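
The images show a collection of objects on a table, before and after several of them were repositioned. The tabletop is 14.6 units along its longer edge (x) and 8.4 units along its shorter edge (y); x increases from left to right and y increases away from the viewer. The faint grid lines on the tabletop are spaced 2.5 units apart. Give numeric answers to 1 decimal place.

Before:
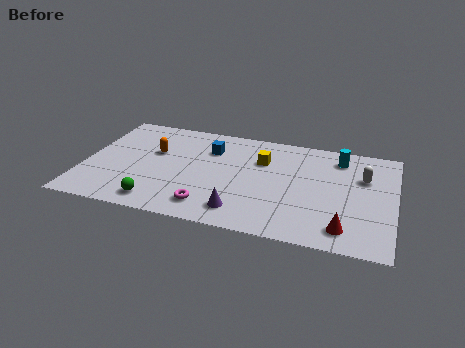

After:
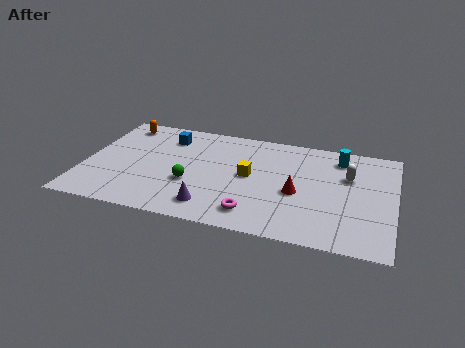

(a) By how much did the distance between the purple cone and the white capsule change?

+0.5

They were about 6.9 units apart before and 7.4 after — 0.5 units further apart.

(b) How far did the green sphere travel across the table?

2.4

The green sphere moved from about (3.7, 1.2) to (5.1, 3.1), a distance of √(1.4² + 1.9²) ≈ 2.4.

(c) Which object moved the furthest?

the red cone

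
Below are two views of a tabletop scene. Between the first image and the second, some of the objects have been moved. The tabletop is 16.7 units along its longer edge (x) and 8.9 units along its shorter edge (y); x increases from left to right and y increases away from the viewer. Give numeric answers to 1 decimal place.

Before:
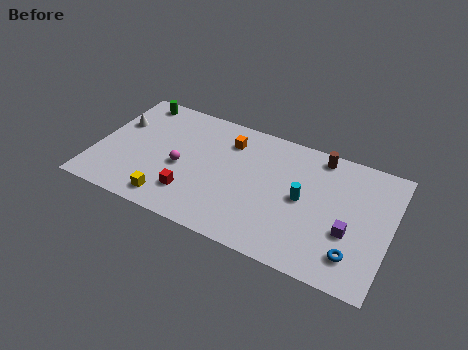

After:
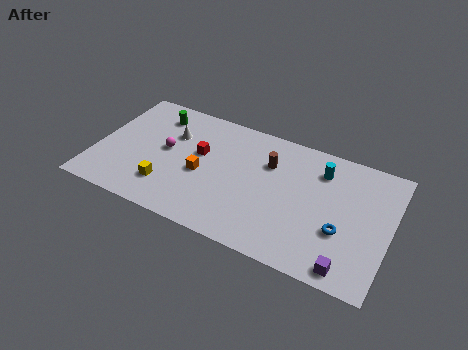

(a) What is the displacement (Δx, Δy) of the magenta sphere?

(-1.0, 0.9)

The magenta sphere started near (4.9, 3.9) and ended near (3.9, 4.8).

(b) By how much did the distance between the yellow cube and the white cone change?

-1.9

The distance was about 5.8 in the first image and 3.9 in the second, so they moved 1.9 units closer together.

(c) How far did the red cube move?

3.1

The red cube was near (5.7, 2.2) before and (5.8, 5.3) after, so it travelled √(0.1² + 3.1²) ≈ 3.1 units.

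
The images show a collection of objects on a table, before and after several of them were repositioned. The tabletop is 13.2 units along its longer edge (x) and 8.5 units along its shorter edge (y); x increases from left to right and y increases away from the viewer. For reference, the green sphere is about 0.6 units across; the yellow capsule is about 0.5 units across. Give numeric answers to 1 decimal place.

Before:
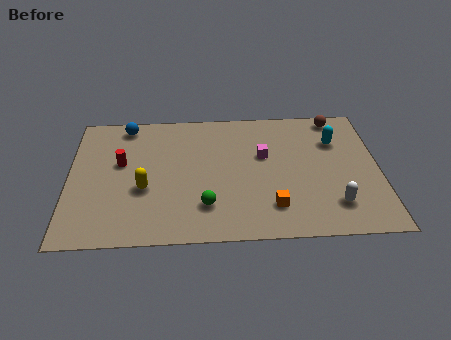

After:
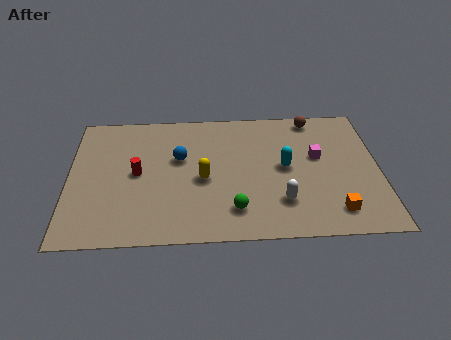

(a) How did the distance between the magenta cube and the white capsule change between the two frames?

-1.2

The distance was about 4.4 in the first image and 3.2 in the second, so they moved 1.2 units closer together.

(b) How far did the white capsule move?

2.2

From (11.2, 1.9) to (9.0, 2.2), the white capsule covered √(2.2² + 0.3²) ≈ 2.2 units.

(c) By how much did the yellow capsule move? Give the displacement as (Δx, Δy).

(2.5, 0.5)

The yellow capsule was at about (3.2, 3.3) and moved to about (5.7, 3.8).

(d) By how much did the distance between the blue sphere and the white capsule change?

-5.2

They were about 10.4 units apart before and 5.2 after — 5.2 units closer together.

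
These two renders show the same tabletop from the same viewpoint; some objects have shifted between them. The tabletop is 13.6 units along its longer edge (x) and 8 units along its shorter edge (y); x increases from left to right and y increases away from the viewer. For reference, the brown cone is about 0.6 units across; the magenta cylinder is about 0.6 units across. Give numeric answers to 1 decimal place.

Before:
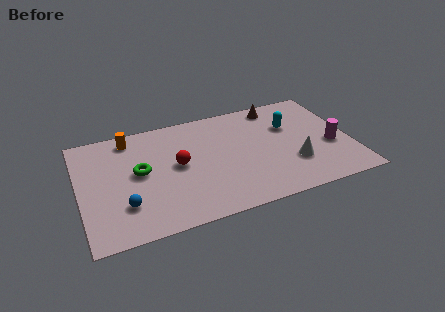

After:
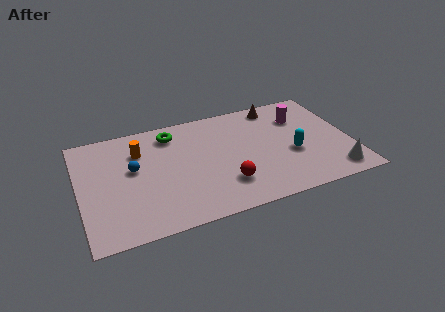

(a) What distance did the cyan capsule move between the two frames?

2.1

The cyan capsule moved from about (10.7, 5.3) to (10.6, 3.2), a distance of √(0.1² + 2.1²) ≈ 2.1.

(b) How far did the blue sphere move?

2.5

The blue sphere was near (2.1, 2.2) before and (2.7, 4.6) after, so it travelled √(0.6² + 2.4²) ≈ 2.5 units.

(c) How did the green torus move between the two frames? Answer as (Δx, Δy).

(1.8, 2.3)

From the two frames, the green torus sits at roughly (3.0, 4.3) before and (4.8, 6.6) after.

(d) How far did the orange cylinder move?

1.2

The orange cylinder moved from about (2.7, 6.9) to (3.1, 5.8), a distance of √(0.4² + 1.1²) ≈ 1.2.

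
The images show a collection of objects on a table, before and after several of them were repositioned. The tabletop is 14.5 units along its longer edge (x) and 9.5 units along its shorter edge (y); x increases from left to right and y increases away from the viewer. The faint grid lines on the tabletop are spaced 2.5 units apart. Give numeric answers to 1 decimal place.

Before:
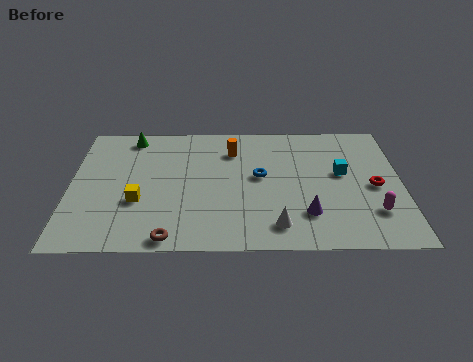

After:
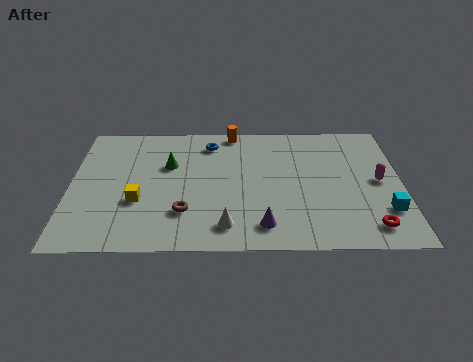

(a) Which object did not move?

the yellow cube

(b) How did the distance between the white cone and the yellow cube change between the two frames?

-2.1

The distance was about 6.3 in the first image and 4.2 in the second, so they moved 2.1 units closer together.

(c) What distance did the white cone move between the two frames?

2.2

From (9.0, 1.6) to (6.8, 1.6), the white cone covered √(2.2² + 0.0²) ≈ 2.2 units.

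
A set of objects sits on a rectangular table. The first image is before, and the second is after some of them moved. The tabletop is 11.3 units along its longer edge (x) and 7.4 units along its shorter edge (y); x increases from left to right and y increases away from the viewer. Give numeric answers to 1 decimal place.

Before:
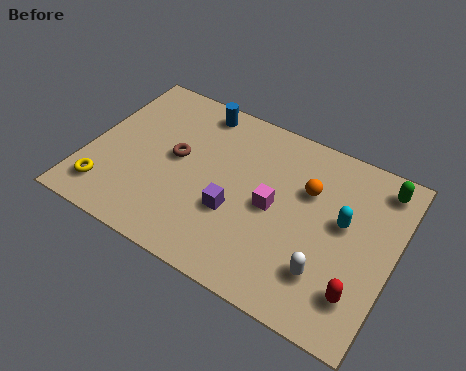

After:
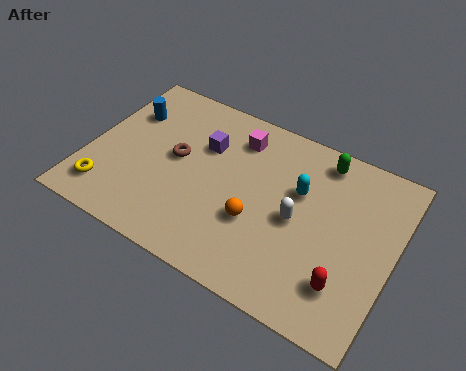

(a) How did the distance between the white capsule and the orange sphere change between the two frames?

-1.6

They were about 3.2 units apart before and 1.6 after — 1.6 units closer together.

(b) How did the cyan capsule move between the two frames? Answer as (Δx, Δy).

(-1.7, 0.5)

The cyan capsule started near (9.4, 4.2) and ended near (7.7, 4.7).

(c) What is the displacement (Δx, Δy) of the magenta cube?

(-1.7, 2.3)

From the two frames, the magenta cube sits at roughly (6.9, 3.6) before and (5.2, 5.9) after.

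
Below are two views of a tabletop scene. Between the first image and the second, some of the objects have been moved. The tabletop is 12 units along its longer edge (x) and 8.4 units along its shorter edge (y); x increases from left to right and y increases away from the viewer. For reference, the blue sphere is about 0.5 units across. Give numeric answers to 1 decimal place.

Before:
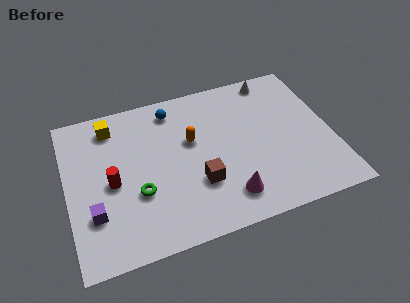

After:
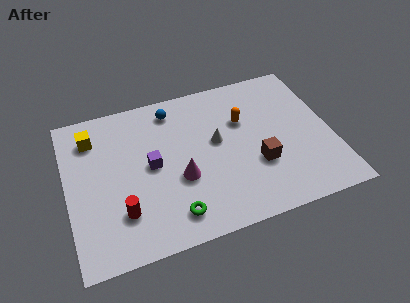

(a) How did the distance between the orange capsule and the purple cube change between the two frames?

-0.8

The distance was about 5.3 in the first image and 4.5 in the second, so they moved 0.8 units closer together.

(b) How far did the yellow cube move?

1.0

The yellow cube was near (2.2, 7.0) before and (1.3, 6.6) after, so it travelled √(0.9² + 0.4²) ≈ 1.0 units.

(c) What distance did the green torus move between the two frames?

2.1

The green torus was near (3.1, 3.0) before and (4.5, 1.4) after, so it travelled √(1.4² + 1.6²) ≈ 2.1 units.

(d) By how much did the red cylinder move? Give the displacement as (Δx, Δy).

(0.3, -1.7)

The red cylinder was at about (2.0, 3.9) and moved to about (2.3, 2.2).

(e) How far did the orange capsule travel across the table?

2.4

From (5.7, 5.1) to (8.1, 5.5), the orange capsule covered √(2.4² + 0.4²) ≈ 2.4 units.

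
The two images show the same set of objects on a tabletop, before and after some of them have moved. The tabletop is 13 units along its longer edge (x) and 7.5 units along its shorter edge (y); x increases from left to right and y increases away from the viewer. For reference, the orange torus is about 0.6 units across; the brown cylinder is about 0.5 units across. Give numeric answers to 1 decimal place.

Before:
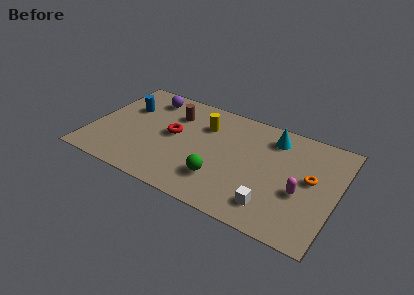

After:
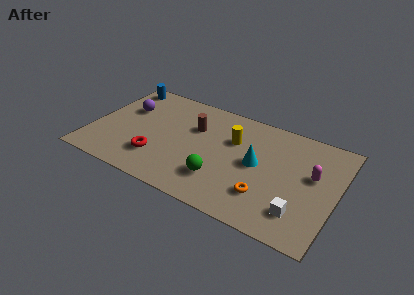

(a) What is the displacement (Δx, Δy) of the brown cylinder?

(1.2, -0.5)

The brown cylinder started near (4.1, 5.5) and ended near (5.3, 5.0).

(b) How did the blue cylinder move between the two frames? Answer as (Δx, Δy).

(-0.6, 1.6)

The blue cylinder started near (1.6, 5.0) and ended near (1.0, 6.6).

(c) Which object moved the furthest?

the orange torus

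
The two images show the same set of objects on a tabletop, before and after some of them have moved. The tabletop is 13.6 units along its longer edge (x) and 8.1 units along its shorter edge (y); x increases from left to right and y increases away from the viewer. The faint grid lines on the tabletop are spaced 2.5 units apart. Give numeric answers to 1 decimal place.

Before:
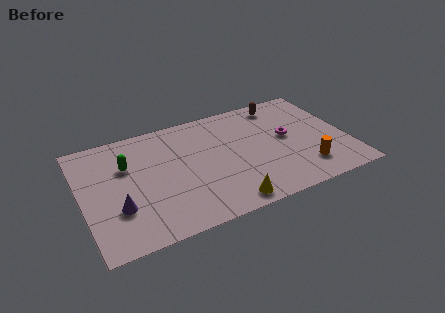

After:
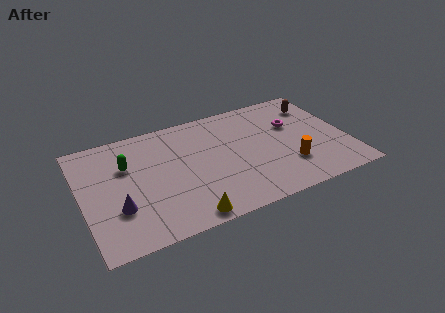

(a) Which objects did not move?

the green capsule and the purple cone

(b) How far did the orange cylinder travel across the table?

0.9

The orange cylinder moved from about (11.2, 1.8) to (10.4, 2.3), a distance of √(0.8² + 0.5²) ≈ 0.9.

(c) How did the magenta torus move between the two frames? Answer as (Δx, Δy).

(0.4, 0.8)

The magenta torus was at about (10.6, 4.4) and moved to about (11.0, 5.2).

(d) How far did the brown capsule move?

1.9

The brown capsule was near (10.6, 7.0) before and (12.4, 6.3) after, so it travelled √(1.8² + 0.7²) ≈ 1.9 units.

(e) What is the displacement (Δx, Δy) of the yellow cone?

(-2.1, -0.1)

The yellow cone was at about (7.0, 0.9) and moved to about (4.9, 0.8).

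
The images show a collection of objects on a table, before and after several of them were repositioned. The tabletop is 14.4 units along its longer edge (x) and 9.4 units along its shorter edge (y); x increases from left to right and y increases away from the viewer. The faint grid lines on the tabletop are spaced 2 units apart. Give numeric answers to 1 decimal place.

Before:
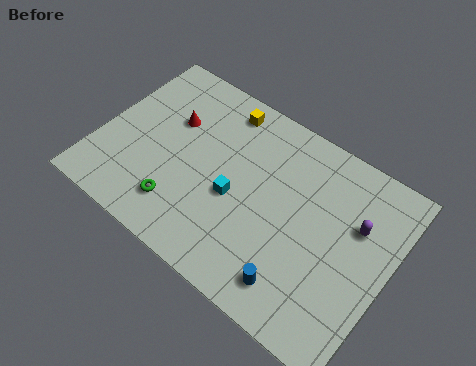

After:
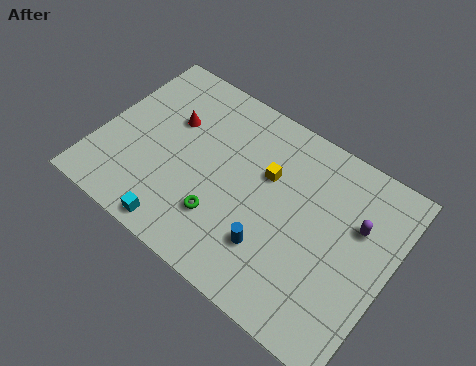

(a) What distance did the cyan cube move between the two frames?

3.8

From (6.9, 4.0) to (4.7, 0.9), the cyan cube covered √(2.2² + 3.1²) ≈ 3.8 units.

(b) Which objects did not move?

the red cone and the purple capsule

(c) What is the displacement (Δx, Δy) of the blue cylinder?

(-1.5, 1.0)

From the two frames, the blue cylinder sits at roughly (10.5, 1.6) before and (9.0, 2.6) after.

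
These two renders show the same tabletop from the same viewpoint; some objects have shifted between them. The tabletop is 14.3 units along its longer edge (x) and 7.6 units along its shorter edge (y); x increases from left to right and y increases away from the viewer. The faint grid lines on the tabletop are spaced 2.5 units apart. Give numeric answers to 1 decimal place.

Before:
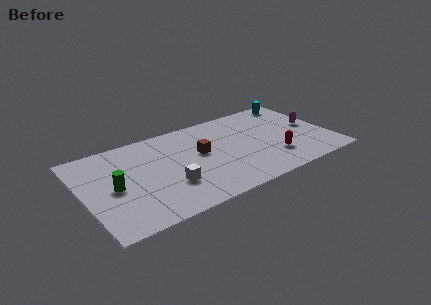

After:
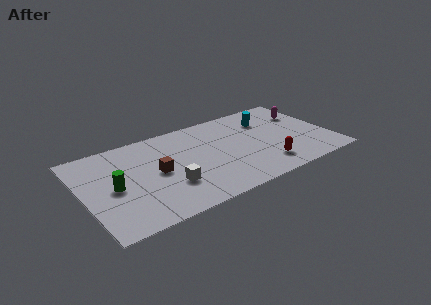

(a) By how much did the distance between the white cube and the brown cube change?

-1.3

Before: roughly 2.8 units apart; after: 1.5. That's 1.3 units closer together.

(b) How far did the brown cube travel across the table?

2.6

The brown cube was near (6.8, 4.3) before and (4.2, 3.8) after, so it travelled √(2.6² + 0.5²) ≈ 2.6 units.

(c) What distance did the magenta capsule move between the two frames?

1.3

The magenta capsule was near (13.4, 4.0) before and (13.2, 5.3) after, so it travelled √(0.2² + 1.3²) ≈ 1.3 units.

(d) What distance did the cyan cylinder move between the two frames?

2.3

From (13.0, 6.7) to (11.0, 5.6), the cyan cylinder covered √(2.0² + 1.1²) ≈ 2.3 units.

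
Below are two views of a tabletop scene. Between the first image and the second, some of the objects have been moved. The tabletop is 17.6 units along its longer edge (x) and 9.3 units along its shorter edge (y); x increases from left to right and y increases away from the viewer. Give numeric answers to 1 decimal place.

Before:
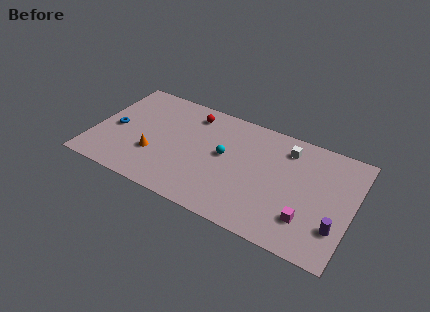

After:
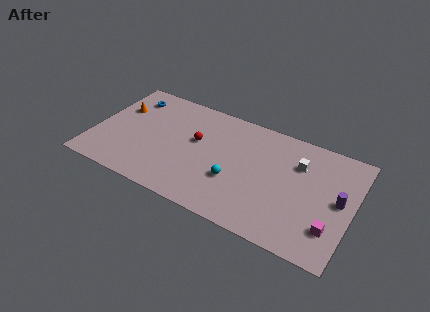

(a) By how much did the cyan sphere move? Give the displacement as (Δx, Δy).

(0.9, -1.8)

The cyan sphere started near (8.9, 5.1) and ended near (9.8, 3.3).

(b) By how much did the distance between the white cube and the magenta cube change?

-0.5

They were about 5.4 units apart before and 4.9 after — 0.5 units closer together.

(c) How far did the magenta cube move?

1.6

The magenta cube moved from about (14.8, 2.4) to (16.4, 2.4), a distance of √(1.6² + 0.0²) ≈ 1.6.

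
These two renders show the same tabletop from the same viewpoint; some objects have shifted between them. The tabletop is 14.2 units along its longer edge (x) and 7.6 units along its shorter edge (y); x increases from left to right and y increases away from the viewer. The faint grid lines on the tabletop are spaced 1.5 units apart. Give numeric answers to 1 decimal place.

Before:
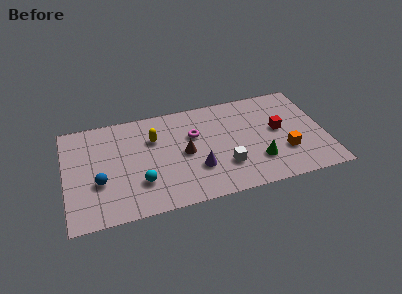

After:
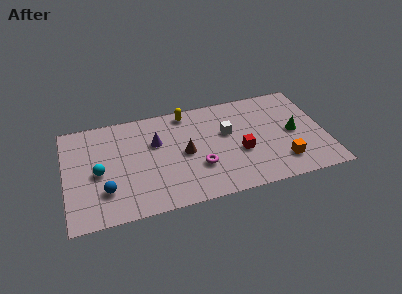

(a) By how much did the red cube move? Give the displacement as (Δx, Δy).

(-2.2, -1.1)

The red cube started near (11.7, 4.1) and ended near (9.5, 3.0).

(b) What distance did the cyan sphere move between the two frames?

2.6

The cyan sphere moved from about (4.0, 2.2) to (1.8, 3.5), a distance of √(2.2² + 1.3²) ≈ 2.6.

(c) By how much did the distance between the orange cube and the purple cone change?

+2.6

They were about 4.8 units apart before and 7.4 after — 2.6 units further apart.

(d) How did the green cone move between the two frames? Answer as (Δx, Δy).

(2.1, 1.6)

From the two frames, the green cone sits at roughly (10.4, 2.1) before and (12.5, 3.7) after.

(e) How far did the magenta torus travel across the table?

2.4

From (7.1, 4.9) to (7.2, 2.5), the magenta torus covered √(0.1² + 2.4²) ≈ 2.4 units.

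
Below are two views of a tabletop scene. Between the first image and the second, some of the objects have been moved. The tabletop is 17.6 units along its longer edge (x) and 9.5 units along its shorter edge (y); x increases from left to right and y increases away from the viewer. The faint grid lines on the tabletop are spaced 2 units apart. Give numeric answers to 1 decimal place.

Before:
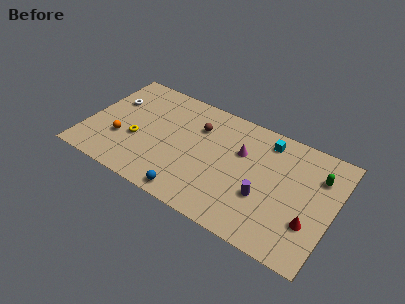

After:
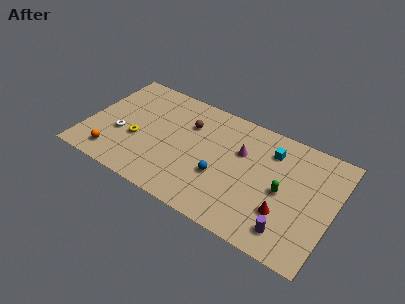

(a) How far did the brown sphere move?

0.7

The brown sphere was near (7.7, 6.8) before and (7.0, 6.7) after, so it travelled √(0.7² + 0.1²) ≈ 0.7 units.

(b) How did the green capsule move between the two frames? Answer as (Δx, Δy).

(-2.2, -2.4)

The green capsule was at about (16.3, 6.9) and moved to about (14.1, 4.5).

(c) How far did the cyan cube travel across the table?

0.8

The cyan cube was near (12.5, 8.0) before and (12.9, 7.3) after, so it travelled √(0.4² + 0.7²) ≈ 0.8 units.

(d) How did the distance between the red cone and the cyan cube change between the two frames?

-1.6

The distance was about 6.2 in the first image and 4.6 in the second, so they moved 1.6 units closer together.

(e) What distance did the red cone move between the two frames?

1.8

The red cone was near (16.2, 3.0) before and (14.4, 2.9) after, so it travelled √(1.8² + 0.1²) ≈ 1.8 units.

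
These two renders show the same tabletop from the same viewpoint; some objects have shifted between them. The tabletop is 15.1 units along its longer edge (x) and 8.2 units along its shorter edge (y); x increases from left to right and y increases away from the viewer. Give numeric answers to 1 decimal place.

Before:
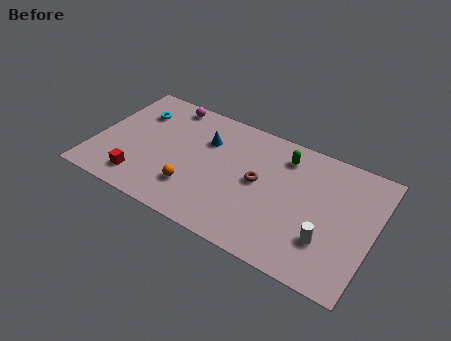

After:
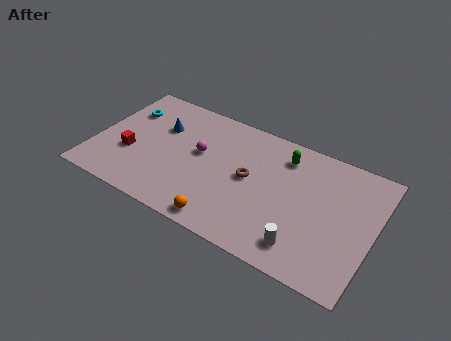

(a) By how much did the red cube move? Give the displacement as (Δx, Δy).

(-0.8, 1.5)

The red cube started near (2.8, 1.5) and ended near (2.0, 3.0).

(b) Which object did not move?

the green capsule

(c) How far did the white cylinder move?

1.4

The white cylinder was near (12.8, 2.4) before and (11.7, 1.5) after, so it travelled √(1.1² + 0.9²) ≈ 1.4 units.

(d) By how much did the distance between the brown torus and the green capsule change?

+0.3

They were about 2.5 units apart before and 2.8 after — 0.3 units further apart.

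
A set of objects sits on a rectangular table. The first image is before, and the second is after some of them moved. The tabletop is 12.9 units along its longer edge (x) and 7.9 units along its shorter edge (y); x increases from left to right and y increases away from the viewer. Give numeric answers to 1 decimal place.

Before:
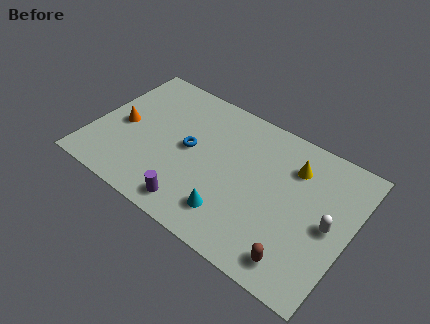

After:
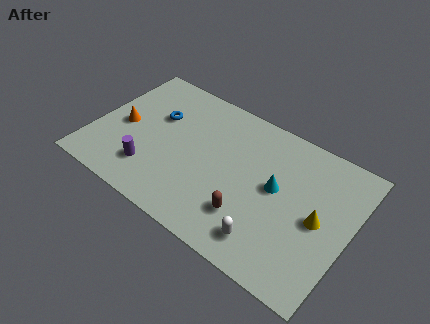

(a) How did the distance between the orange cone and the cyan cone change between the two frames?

+1.5

They were about 6.3 units apart before and 7.8 after — 1.5 units further apart.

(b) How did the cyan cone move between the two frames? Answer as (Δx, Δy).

(1.8, 2.6)

From the two frames, the cyan cone sits at roughly (7.4, 1.7) before and (9.2, 4.3) after.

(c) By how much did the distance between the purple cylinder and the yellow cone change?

+2.0

They were about 6.4 units apart before and 8.4 after — 2.0 units further apart.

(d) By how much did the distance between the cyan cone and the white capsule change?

-2.1

They were about 5.0 units apart before and 2.9 after — 2.1 units closer together.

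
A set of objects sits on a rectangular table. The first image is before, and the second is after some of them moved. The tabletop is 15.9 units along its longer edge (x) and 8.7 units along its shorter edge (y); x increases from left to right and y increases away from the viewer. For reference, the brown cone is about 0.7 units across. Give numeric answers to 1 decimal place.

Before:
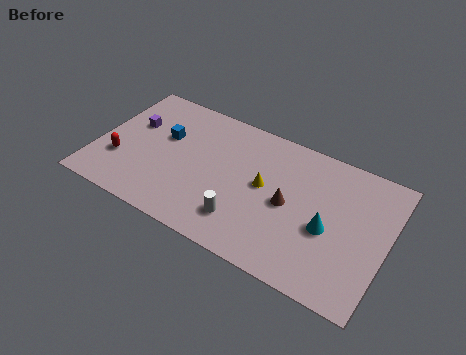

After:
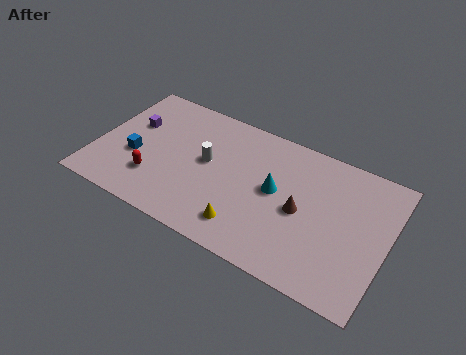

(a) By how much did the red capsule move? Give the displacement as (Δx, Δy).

(2.0, -0.4)

The red capsule started near (1.4, 2.8) and ended near (3.4, 2.4).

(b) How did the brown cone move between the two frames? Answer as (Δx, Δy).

(0.7, -0.1)

The brown cone started near (10.6, 4.2) and ended near (11.3, 4.1).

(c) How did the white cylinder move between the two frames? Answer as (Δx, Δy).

(-2.4, 2.8)

From the two frames, the white cylinder sits at roughly (8.4, 2.0) before and (6.0, 4.8) after.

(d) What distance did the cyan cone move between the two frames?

3.2

From (12.8, 3.7) to (9.8, 4.7), the cyan cone covered √(3.0² + 1.0²) ≈ 3.2 units.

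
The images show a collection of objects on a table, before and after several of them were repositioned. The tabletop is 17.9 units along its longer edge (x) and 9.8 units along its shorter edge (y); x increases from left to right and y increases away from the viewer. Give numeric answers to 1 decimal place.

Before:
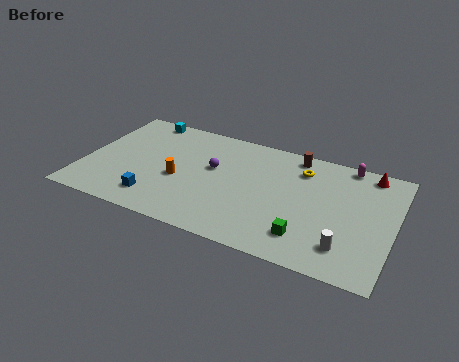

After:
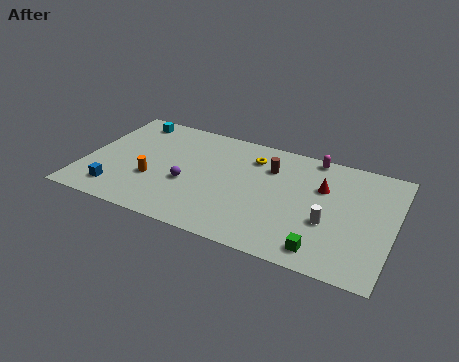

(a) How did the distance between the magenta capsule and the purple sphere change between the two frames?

+0.3

They were about 8.2 units apart before and 8.5 after — 0.3 units further apart.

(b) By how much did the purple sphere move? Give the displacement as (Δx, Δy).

(-1.3, -1.9)

From the two frames, the purple sphere sits at roughly (7.4, 5.8) before and (6.1, 3.9) after.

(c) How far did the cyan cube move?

0.8

The cyan cube was near (2.8, 8.9) before and (2.1, 8.5) after, so it travelled √(0.7² + 0.4²) ≈ 0.8 units.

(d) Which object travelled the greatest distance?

the red cone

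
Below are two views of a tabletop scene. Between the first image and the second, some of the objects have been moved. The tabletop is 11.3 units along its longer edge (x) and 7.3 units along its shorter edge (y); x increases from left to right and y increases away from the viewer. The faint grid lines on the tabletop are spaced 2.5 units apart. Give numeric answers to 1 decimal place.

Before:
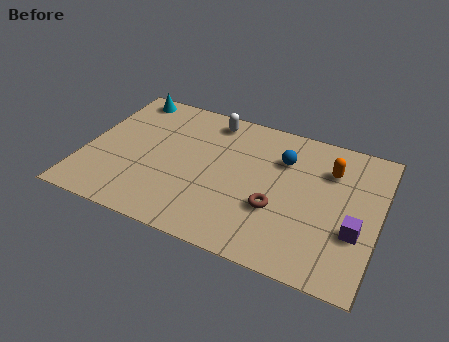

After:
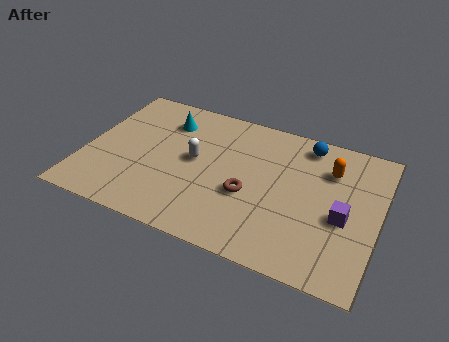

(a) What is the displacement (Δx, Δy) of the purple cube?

(-0.5, 0.5)

The purple cube was at about (10.5, 2.6) and moved to about (10.0, 3.1).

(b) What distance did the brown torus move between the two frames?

1.1

From (7.5, 2.6) to (6.4, 2.9), the brown torus covered √(1.1² + 0.3²) ≈ 1.1 units.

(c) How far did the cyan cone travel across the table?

1.9

From (1.2, 6.5) to (2.9, 5.6), the cyan cone covered √(1.7² + 0.9²) ≈ 1.9 units.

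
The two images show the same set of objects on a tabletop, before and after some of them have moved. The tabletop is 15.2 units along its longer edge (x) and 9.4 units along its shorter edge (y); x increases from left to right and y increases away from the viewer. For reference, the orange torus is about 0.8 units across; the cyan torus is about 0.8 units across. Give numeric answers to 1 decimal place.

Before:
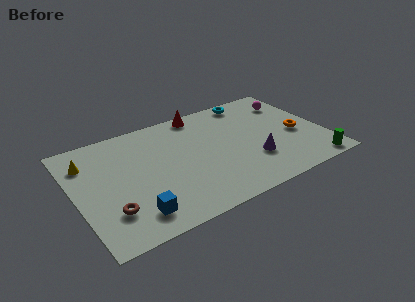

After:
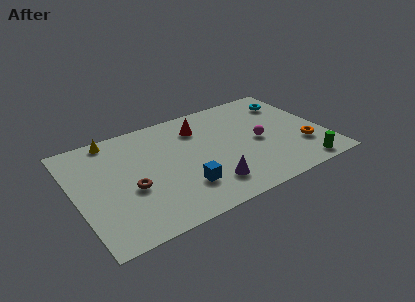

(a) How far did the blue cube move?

3.2

From (3.1, 1.7) to (6.2, 2.5), the blue cube covered √(3.1² + 0.8²) ≈ 3.2 units.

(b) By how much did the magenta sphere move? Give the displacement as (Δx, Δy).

(-2.6, -2.8)

From the two frames, the magenta sphere sits at roughly (13.8, 7.2) before and (11.2, 4.4) after.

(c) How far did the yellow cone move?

2.2

The yellow cone moved from about (1.0, 7.1) to (2.7, 8.5), a distance of √(1.7² + 1.4²) ≈ 2.2.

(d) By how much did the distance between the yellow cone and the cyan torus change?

+0.6

The distance was about 10.5 in the first image and 11.1 in the second, so they moved 0.6 units further apart.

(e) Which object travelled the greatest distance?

the magenta sphere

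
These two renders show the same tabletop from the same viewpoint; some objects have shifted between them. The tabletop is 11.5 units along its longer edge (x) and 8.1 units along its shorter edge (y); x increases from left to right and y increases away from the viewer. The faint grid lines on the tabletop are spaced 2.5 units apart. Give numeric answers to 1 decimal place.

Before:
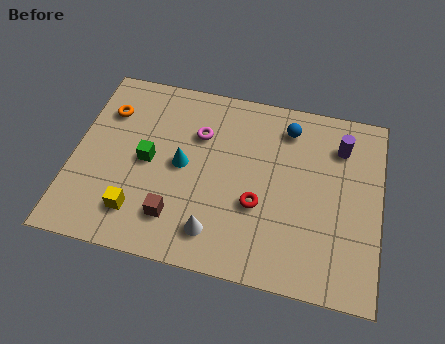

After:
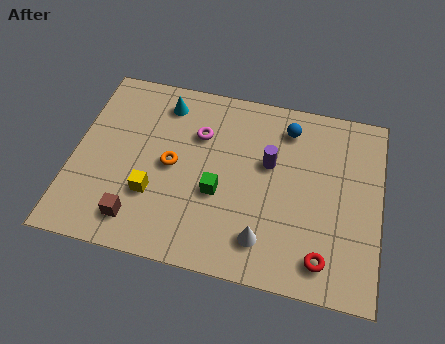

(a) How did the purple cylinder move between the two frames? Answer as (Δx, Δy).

(-2.6, -1.3)

From the two frames, the purple cylinder sits at roughly (9.9, 6.2) before and (7.3, 4.9) after.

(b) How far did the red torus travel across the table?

3.0

The red torus was near (7.0, 3.0) before and (9.5, 1.3) after, so it travelled √(2.5² + 1.7²) ≈ 3.0 units.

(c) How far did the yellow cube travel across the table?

1.0

From (2.6, 1.7) to (3.1, 2.6), the yellow cube covered √(0.5² + 0.9²) ≈ 1.0 units.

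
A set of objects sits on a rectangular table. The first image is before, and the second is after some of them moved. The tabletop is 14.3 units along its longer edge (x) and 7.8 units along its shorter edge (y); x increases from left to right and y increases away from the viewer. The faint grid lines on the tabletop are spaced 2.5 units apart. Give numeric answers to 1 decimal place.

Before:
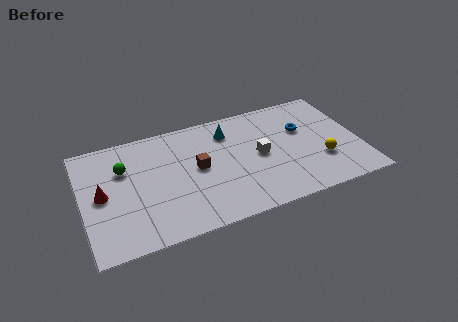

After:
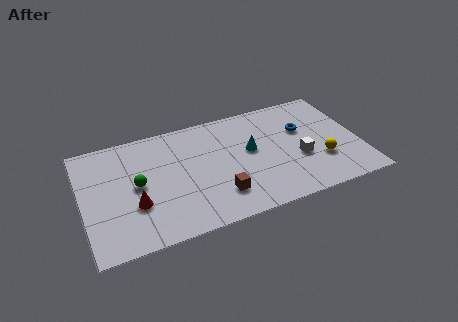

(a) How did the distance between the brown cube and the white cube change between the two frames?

+1.2

The distance was about 3.2 in the first image and 4.4 in the second, so they moved 1.2 units further apart.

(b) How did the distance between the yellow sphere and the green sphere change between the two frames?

-0.9

They were about 10.4 units apart before and 9.5 after — 0.9 units closer together.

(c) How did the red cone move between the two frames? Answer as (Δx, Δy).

(1.6, -1.2)

From the two frames, the red cone sits at roughly (1.0, 3.9) before and (2.6, 2.7) after.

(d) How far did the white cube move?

2.2

The white cube moved from about (9.1, 3.9) to (11.1, 3.0), a distance of √(2.0² + 0.9²) ≈ 2.2.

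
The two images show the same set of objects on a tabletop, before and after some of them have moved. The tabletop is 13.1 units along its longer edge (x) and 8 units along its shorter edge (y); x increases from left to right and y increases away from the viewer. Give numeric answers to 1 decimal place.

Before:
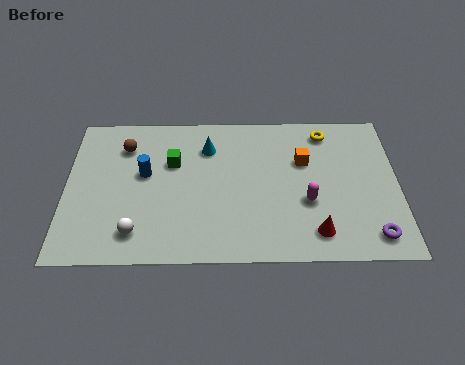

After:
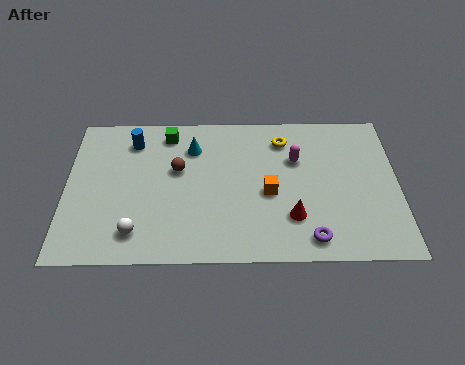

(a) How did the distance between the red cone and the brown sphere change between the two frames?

-3.7

They were about 8.9 units apart before and 5.2 after — 3.7 units closer together.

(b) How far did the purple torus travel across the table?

2.4

From (12.0, 1.2) to (9.6, 1.1), the purple torus covered √(2.4² + 0.1²) ≈ 2.4 units.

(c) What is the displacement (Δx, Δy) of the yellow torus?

(-1.7, -0.4)

The yellow torus was at about (10.3, 6.8) and moved to about (8.6, 6.4).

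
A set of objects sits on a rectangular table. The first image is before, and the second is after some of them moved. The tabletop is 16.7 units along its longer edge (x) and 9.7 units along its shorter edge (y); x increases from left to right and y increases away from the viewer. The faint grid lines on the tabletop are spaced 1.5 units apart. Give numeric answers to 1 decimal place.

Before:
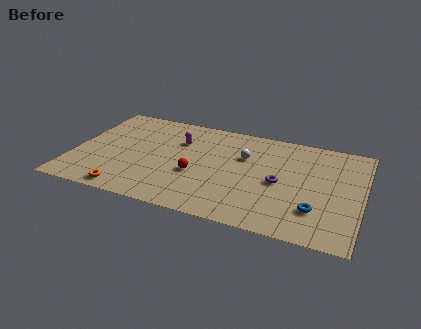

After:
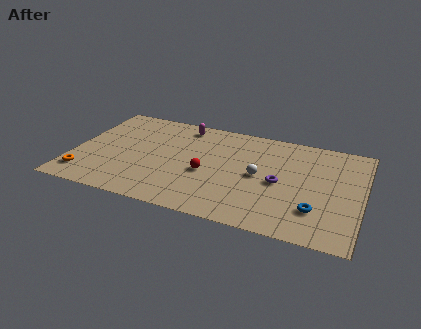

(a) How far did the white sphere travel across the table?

1.9

From (9.8, 6.4) to (10.8, 4.8), the white sphere covered √(1.0² + 1.6²) ≈ 1.9 units.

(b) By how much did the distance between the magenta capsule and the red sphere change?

+1.4

Before: roughly 3.3 units apart; after: 4.7. That's 1.4 units further apart.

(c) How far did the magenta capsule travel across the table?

1.6

The magenta capsule was near (5.9, 6.8) before and (6.0, 8.4) after, so it travelled √(0.1² + 1.6²) ≈ 1.6 units.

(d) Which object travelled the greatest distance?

the orange torus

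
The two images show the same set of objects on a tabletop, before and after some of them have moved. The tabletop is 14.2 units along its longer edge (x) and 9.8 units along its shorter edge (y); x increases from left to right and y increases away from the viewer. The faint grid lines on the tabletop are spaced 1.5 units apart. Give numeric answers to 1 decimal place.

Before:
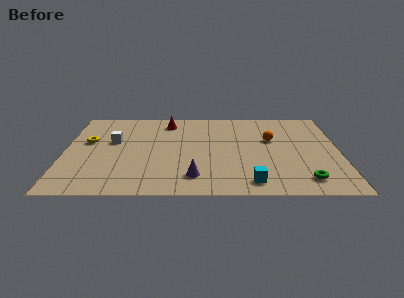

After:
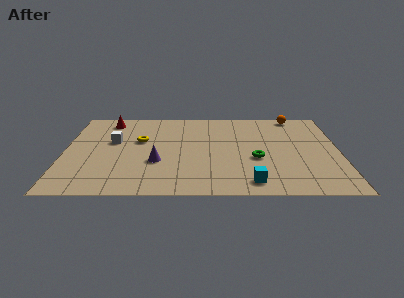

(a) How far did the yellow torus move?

2.7

From (1.2, 5.9) to (3.9, 6.0), the yellow torus covered √(2.7² + 0.1²) ≈ 2.7 units.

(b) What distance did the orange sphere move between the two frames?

3.2

From (10.7, 6.1) to (12.0, 9.0), the orange sphere covered √(1.3² + 2.9²) ≈ 3.2 units.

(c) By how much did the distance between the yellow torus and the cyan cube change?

-2.2

They were about 9.6 units apart before and 7.4 after — 2.2 units closer together.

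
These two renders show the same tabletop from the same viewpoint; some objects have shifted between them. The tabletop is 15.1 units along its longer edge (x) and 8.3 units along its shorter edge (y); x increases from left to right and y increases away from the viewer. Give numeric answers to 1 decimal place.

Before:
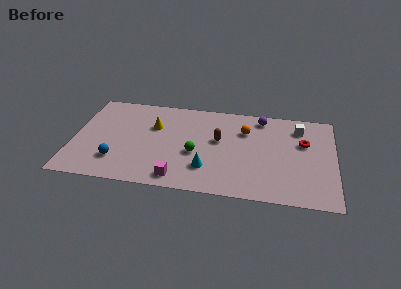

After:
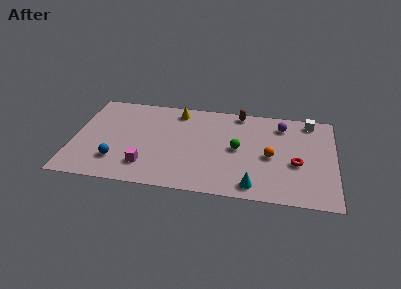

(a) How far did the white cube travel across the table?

0.9

From (13.0, 6.6) to (13.6, 7.3), the white cube covered √(0.6² + 0.7²) ≈ 0.9 units.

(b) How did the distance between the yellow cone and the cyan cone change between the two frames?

+3.0

Before: roughly 4.6 units apart; after: 7.6. That's 3.0 units further apart.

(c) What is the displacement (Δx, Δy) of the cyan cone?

(2.7, -1.1)

The cyan cone was at about (7.8, 2.2) and moved to about (10.5, 1.1).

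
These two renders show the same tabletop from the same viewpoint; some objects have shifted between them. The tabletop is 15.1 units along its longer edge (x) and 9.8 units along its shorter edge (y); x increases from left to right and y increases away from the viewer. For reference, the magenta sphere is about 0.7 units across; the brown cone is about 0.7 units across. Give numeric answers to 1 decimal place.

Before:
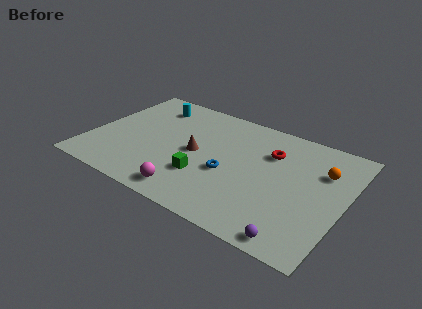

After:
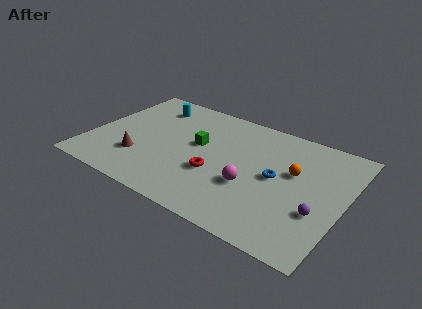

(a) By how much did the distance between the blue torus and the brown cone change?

+6.0

The distance was about 2.2 in the first image and 8.2 in the second, so they moved 6.0 units further apart.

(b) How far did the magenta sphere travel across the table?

3.9

The magenta sphere moved from about (6.6, 1.3) to (9.8, 3.6), a distance of √(3.2² + 2.3²) ≈ 3.9.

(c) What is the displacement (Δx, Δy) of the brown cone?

(-3.1, -2.0)

The brown cone started near (6.3, 4.8) and ended near (3.2, 2.8).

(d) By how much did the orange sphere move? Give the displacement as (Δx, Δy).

(-1.6, -0.9)

The orange sphere started near (13.6, 6.8) and ended near (12.0, 5.9).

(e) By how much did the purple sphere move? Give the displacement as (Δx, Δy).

(0.9, 2.5)

From the two frames, the purple sphere sits at roughly (12.9, 0.9) before and (13.8, 3.4) after.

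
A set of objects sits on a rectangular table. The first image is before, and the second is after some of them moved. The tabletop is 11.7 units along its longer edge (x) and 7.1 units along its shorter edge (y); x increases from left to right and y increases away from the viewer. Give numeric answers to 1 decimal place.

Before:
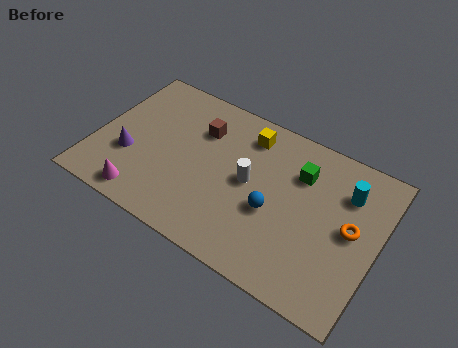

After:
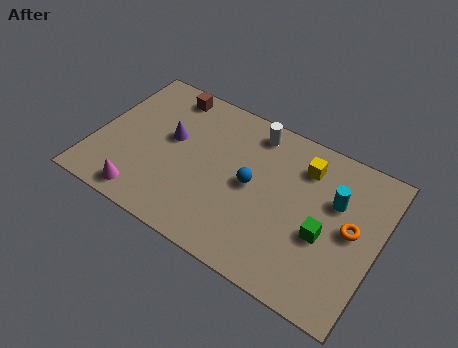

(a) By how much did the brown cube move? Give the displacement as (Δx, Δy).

(-1.6, 1.1)

From the two frames, the brown cube sits at roughly (4.1, 5.1) before and (2.5, 6.2) after.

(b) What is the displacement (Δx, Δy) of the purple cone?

(1.5, 1.6)

From the two frames, the purple cone sits at roughly (1.5, 2.5) before and (3.0, 4.1) after.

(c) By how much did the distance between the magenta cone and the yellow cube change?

+1.5

The distance was about 6.1 in the first image and 7.6 in the second, so they moved 1.5 units further apart.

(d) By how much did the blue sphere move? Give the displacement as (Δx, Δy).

(-1.0, 0.7)

The blue sphere started near (7.5, 2.9) and ended near (6.5, 3.6).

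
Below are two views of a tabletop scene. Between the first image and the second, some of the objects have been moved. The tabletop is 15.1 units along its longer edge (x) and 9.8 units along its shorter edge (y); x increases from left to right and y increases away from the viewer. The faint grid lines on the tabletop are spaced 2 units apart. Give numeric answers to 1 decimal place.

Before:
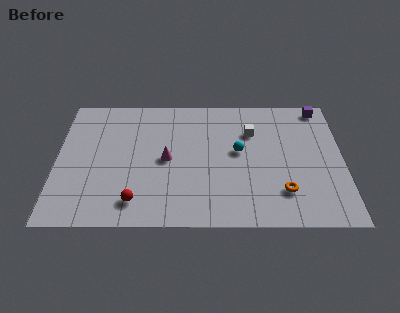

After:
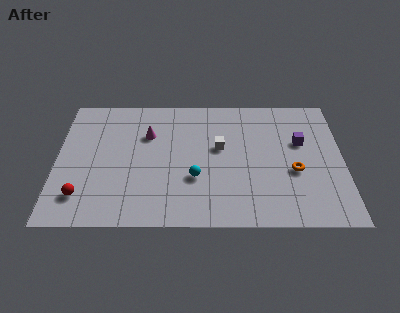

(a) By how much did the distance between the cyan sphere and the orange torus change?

+1.4

They were about 3.8 units apart before and 5.2 after — 1.4 units further apart.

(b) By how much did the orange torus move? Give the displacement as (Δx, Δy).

(0.6, 1.5)

The orange torus started near (11.9, 2.4) and ended near (12.5, 3.9).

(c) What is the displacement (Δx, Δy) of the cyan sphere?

(-2.3, -2.0)

From the two frames, the cyan sphere sits at roughly (9.6, 5.4) before and (7.3, 3.4) after.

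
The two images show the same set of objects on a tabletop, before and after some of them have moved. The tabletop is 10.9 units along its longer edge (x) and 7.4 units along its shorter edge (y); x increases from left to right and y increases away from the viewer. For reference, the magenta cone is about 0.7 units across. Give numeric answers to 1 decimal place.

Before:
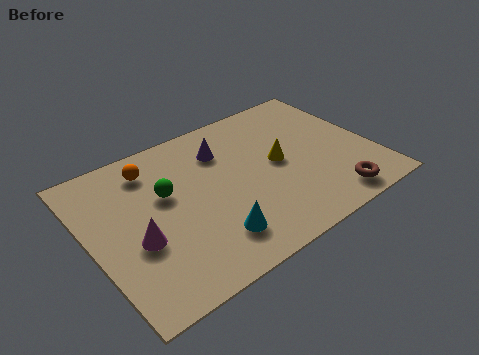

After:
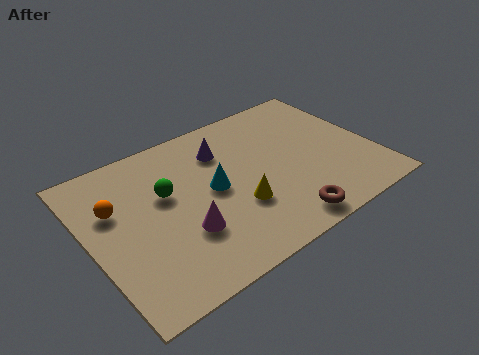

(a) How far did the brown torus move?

2.0

The brown torus was near (8.8, 1.0) before and (6.8, 0.9) after, so it travelled √(2.0² + 0.1²) ≈ 2.0 units.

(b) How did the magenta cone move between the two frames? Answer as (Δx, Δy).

(1.7, -0.5)

From the two frames, the magenta cone sits at roughly (1.6, 2.9) before and (3.3, 2.4) after.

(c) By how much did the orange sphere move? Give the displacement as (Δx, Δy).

(-1.6, -1.2)

The orange sphere started near (2.7, 6.0) and ended near (1.1, 4.8).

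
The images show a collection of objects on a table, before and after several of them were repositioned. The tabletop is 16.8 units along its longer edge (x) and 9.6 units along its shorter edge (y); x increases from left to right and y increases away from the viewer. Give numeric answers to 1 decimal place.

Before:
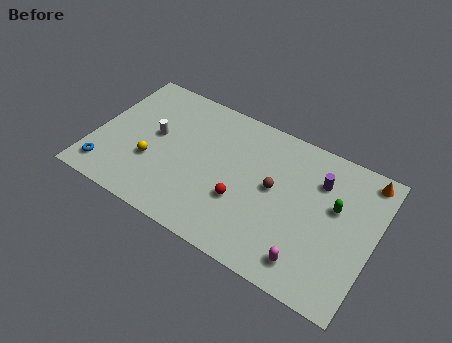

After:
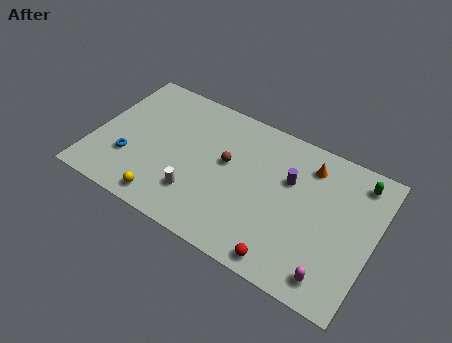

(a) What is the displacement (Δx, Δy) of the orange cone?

(-3.3, -0.8)

The orange cone was at about (15.9, 8.5) and moved to about (12.6, 7.7).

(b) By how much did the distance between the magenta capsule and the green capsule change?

+2.4

The distance was about 4.3 in the first image and 6.7 in the second, so they moved 2.4 units further apart.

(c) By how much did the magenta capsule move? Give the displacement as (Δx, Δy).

(1.4, -0.2)

The magenta capsule started near (13.4, 1.6) and ended near (14.8, 1.4).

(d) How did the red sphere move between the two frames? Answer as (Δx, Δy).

(3.0, -2.4)

From the two frames, the red sphere sits at roughly (9.1, 3.4) before and (12.1, 1.0) after.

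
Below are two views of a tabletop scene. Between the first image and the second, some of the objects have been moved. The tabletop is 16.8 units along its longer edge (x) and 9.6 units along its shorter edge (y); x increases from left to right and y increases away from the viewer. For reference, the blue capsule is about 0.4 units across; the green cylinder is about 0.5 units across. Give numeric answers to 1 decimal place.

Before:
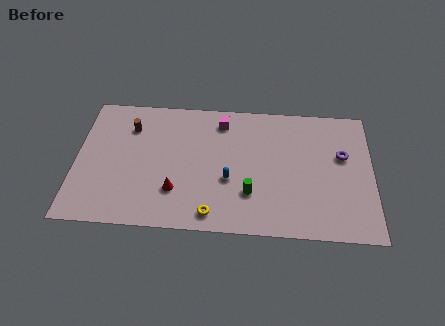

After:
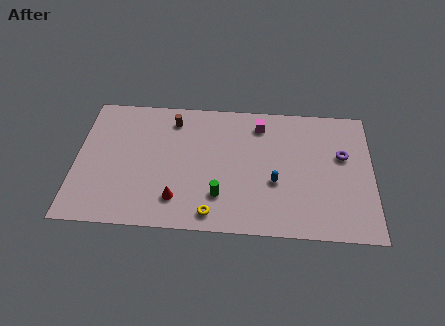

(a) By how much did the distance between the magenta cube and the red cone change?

+1.5

Before: roughly 5.9 units apart; after: 7.4. That's 1.5 units further apart.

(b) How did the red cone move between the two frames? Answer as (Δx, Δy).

(0.1, -0.6)

The red cone was at about (5.7, 2.7) and moved to about (5.8, 2.1).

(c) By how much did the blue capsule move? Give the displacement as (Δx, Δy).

(2.6, 0.0)

The blue capsule started near (8.7, 3.7) and ended near (11.3, 3.7).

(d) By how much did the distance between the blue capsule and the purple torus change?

-2.4

The distance was about 6.8 in the first image and 4.4 in the second, so they moved 2.4 units closer together.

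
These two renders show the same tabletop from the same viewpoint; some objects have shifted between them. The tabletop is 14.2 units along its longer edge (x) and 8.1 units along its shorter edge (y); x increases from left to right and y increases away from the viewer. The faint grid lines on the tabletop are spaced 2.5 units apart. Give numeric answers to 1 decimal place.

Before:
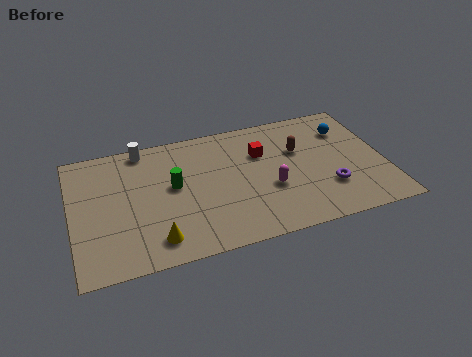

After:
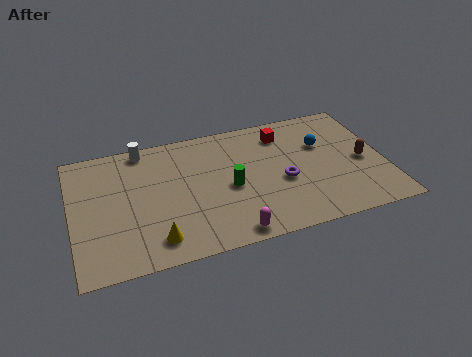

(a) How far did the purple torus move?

2.2

The purple torus moved from about (11.5, 2.4) to (9.5, 3.4), a distance of √(2.0² + 1.0²) ≈ 2.2.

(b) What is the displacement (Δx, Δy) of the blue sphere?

(-1.2, -0.7)

From the two frames, the blue sphere sits at roughly (12.7, 6.0) before and (11.5, 5.3) after.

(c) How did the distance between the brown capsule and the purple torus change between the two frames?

+0.7

They were about 3.0 units apart before and 3.7 after — 0.7 units further apart.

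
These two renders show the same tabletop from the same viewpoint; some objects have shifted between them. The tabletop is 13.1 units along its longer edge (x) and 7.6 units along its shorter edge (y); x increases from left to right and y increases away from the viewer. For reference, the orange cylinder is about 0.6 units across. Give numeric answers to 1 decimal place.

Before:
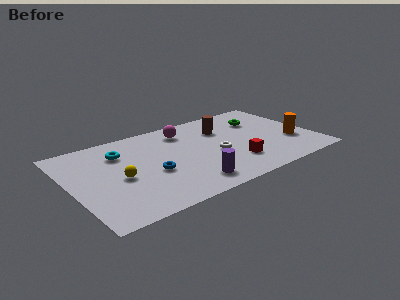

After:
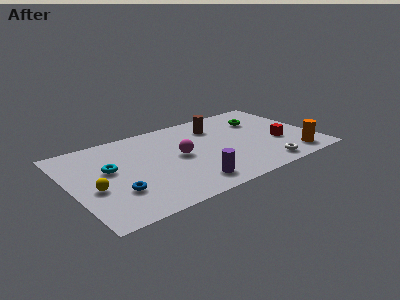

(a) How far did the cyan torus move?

1.4

The cyan torus moved from about (2.9, 5.6) to (2.1, 4.4), a distance of √(0.8² + 1.2²) ≈ 1.4.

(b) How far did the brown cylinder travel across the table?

0.5

The brown cylinder moved from about (8.5, 5.4) to (8.2, 5.8), a distance of √(0.3² + 0.4²) ≈ 0.5.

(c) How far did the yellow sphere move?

1.4

The yellow sphere moved from about (2.5, 3.4) to (1.1, 3.1), a distance of √(1.4² + 0.3²) ≈ 1.4.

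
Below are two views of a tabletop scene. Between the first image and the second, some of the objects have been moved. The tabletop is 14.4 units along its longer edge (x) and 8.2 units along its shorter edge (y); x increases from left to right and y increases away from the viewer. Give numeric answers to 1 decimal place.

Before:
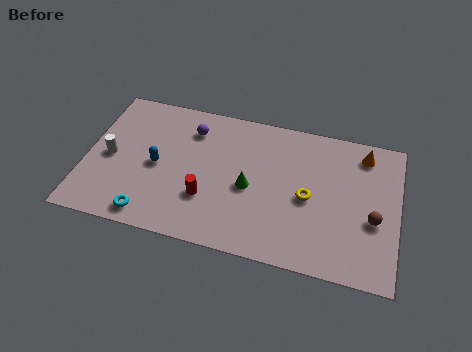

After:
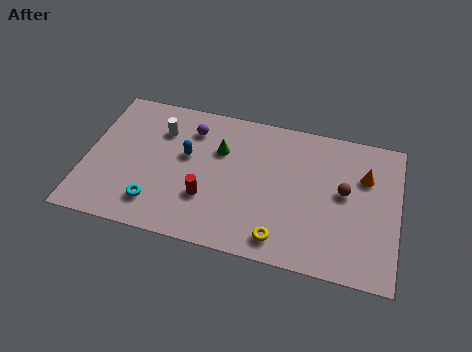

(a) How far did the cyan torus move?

0.7

From (3.2, 1.0) to (3.4, 1.7), the cyan torus covered √(0.2² + 0.7²) ≈ 0.7 units.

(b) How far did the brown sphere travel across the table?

1.8

From (13.3, 3.3) to (11.9, 4.5), the brown sphere covered √(1.4² + 1.2²) ≈ 1.8 units.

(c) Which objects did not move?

the red cylinder and the purple sphere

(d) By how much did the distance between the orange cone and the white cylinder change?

-2.5

Before: roughly 12.0 units apart; after: 9.5. That's 2.5 units closer together.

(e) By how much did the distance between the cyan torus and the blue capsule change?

+0.4

They were about 2.9 units apart before and 3.3 after — 0.4 units further apart.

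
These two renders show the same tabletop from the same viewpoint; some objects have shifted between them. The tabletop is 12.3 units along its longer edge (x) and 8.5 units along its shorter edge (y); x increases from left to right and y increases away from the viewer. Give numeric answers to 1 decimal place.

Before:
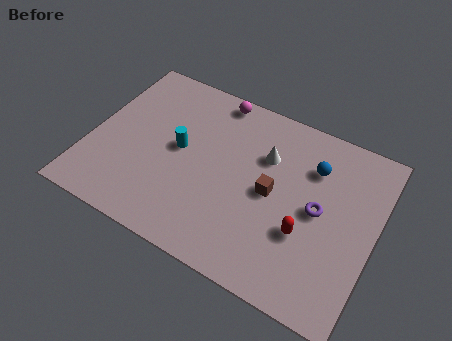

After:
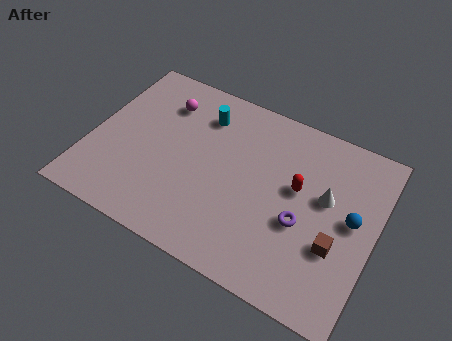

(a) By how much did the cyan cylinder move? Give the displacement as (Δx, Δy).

(0.7, 2.1)

The cyan cylinder was at about (3.8, 4.5) and moved to about (4.5, 6.6).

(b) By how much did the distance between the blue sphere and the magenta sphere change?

+4.0

Before: roughly 4.7 units apart; after: 8.7. That's 4.0 units further apart.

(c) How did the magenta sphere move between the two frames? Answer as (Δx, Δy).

(-2.1, -1.2)

The magenta sphere started near (4.9, 7.7) and ended near (2.8, 6.5).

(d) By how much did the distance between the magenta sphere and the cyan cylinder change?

-1.7

They were about 3.4 units apart before and 1.7 after — 1.7 units closer together.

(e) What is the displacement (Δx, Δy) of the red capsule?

(-0.6, 1.9)

The red capsule started near (9.5, 3.0) and ended near (8.9, 4.9).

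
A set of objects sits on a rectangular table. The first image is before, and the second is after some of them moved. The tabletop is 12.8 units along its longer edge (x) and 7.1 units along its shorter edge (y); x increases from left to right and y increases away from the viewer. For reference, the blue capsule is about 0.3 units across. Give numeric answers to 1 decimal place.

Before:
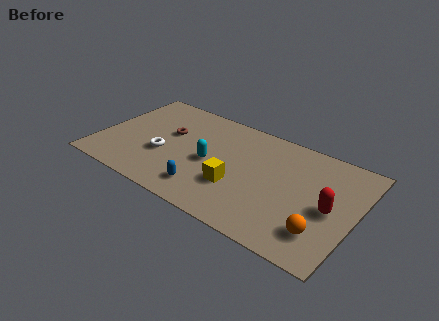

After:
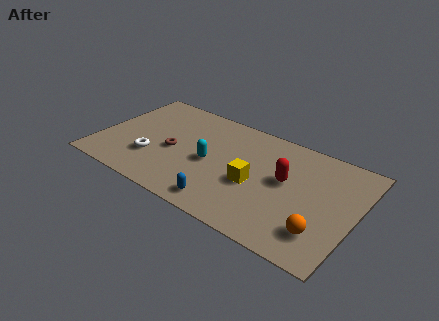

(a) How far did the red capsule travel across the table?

2.4

From (11.6, 3.3) to (9.3, 4.0), the red capsule covered √(2.3² + 0.7²) ≈ 2.4 units.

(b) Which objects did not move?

the cyan capsule and the orange sphere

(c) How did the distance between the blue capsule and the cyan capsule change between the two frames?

+0.6

The distance was about 1.9 in the first image and 2.5 in the second, so they moved 0.6 units further apart.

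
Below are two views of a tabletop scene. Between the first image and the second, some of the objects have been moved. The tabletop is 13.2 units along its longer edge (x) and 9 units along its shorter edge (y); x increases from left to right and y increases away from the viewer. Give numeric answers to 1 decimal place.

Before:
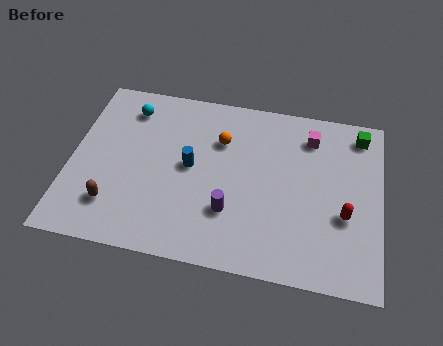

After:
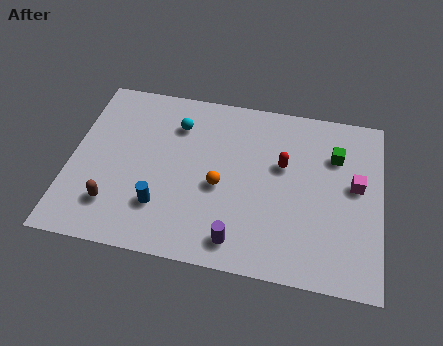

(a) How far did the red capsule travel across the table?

3.4

From (11.7, 3.4) to (9.0, 5.5), the red capsule covered √(2.7² + 2.1²) ≈ 3.4 units.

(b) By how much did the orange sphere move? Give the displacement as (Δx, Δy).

(0.1, -2.4)

The orange sphere was at about (6.3, 6.3) and moved to about (6.4, 3.9).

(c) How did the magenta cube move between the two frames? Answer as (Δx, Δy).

(2.0, -2.2)

The magenta cube started near (10.1, 7.2) and ended near (12.1, 5.0).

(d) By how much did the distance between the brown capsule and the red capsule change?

-2.0

They were about 9.8 units apart before and 7.8 after — 2.0 units closer together.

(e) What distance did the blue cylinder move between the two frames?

2.5

The blue cylinder moved from about (5.1, 4.7) to (4.0, 2.4), a distance of √(1.1² + 2.3²) ≈ 2.5.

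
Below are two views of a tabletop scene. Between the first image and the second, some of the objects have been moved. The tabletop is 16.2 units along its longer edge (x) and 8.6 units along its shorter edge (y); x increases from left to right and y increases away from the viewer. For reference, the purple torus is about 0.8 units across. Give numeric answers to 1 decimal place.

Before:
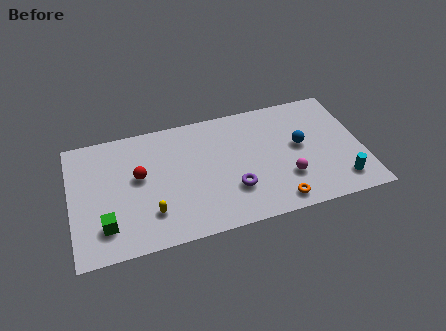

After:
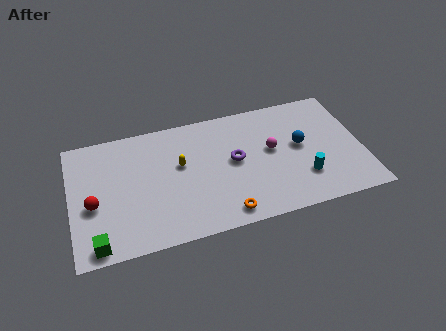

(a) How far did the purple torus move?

2.0

The purple torus moved from about (8.9, 2.6) to (9.1, 4.6), a distance of √(0.2² + 2.0²) ≈ 2.0.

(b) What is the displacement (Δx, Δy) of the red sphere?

(-2.6, -1.3)

The red sphere was at about (3.8, 4.9) and moved to about (1.2, 3.6).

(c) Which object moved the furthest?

the yellow capsule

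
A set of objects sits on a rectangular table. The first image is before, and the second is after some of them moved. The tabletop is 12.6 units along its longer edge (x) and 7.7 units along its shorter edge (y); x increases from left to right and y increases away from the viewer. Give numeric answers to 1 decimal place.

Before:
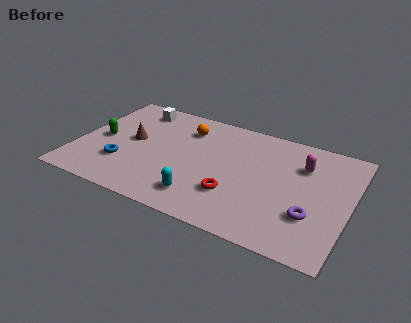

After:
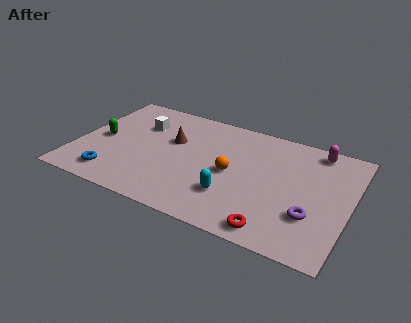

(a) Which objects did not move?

the purple torus and the green capsule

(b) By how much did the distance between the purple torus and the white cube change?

-0.8

They were about 9.6 units apart before and 8.8 after — 0.8 units closer together.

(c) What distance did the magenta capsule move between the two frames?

1.4

The magenta capsule moved from about (10.3, 5.5) to (10.8, 6.8), a distance of √(0.5² + 1.3²) ≈ 1.4.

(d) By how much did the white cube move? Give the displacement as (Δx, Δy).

(0.4, -1.1)

The white cube was at about (2.3, 6.5) and moved to about (2.7, 5.4).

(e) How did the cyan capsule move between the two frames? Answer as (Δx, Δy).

(1.3, 0.7)

The cyan capsule started near (6.1, 1.5) and ended near (7.4, 2.2).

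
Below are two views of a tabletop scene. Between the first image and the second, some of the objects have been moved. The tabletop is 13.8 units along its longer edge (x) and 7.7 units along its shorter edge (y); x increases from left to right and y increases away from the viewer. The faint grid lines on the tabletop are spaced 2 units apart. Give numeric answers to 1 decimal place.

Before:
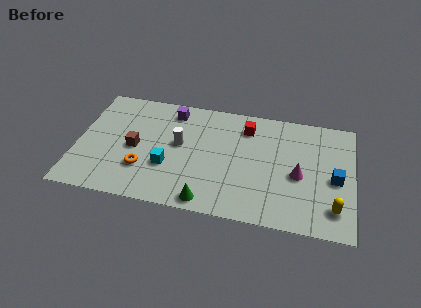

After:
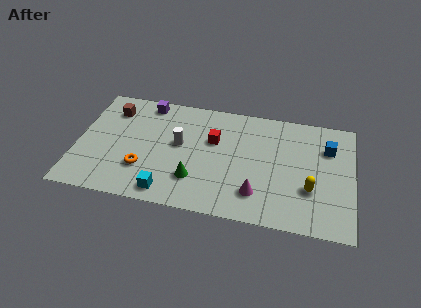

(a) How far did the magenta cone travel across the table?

2.6

The magenta cone was near (11.1, 3.4) before and (9.1, 1.8) after, so it travelled √(2.0² + 1.6²) ≈ 2.6 units.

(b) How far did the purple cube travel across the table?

1.3

The purple cube moved from about (4.6, 6.5) to (3.3, 6.8), a distance of √(1.3² + 0.3²) ≈ 1.3.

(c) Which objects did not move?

the white cylinder and the orange torus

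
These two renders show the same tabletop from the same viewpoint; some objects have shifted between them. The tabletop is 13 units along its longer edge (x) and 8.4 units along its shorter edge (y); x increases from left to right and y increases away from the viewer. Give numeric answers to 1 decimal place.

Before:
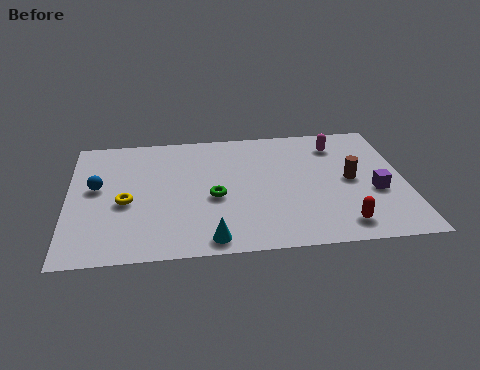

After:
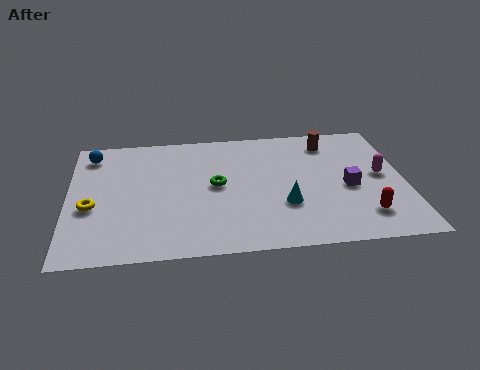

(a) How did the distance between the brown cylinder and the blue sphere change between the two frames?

-0.5

Before: roughly 9.8 units apart; after: 9.3. That's 0.5 units closer together.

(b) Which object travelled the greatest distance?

the cyan cone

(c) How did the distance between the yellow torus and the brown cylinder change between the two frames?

+1.2

They were about 8.7 units apart before and 9.9 after — 1.2 units further apart.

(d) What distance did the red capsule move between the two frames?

1.0

The red capsule moved from about (10.4, 1.3) to (11.3, 1.8), a distance of √(0.9² + 0.5²) ≈ 1.0.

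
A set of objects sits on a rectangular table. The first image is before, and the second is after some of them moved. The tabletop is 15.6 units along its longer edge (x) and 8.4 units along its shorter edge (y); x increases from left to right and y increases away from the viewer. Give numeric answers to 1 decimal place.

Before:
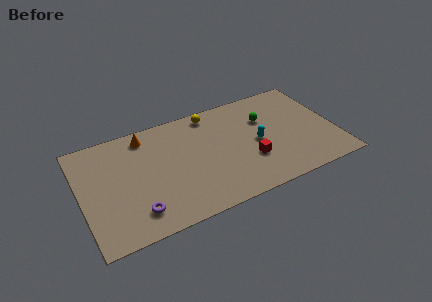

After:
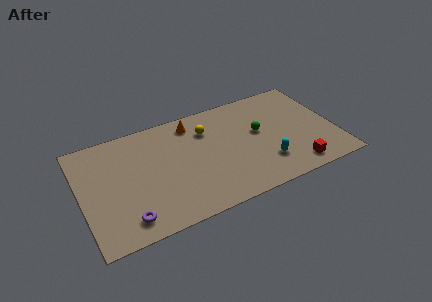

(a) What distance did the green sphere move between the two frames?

1.0

From (11.5, 5.7) to (11.0, 4.8), the green sphere covered √(0.5² + 0.9²) ≈ 1.0 units.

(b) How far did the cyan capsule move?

1.8

From (10.8, 4.0) to (11.1, 2.2), the cyan capsule covered √(0.3² + 1.8²) ≈ 1.8 units.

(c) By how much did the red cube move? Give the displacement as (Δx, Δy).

(2.6, -1.6)

From the two frames, the red cube sits at roughly (10.2, 2.8) before and (12.8, 1.2) after.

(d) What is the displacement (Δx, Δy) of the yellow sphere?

(-0.4, -1.2)

The yellow sphere started near (8.3, 7.4) and ended near (7.9, 6.2).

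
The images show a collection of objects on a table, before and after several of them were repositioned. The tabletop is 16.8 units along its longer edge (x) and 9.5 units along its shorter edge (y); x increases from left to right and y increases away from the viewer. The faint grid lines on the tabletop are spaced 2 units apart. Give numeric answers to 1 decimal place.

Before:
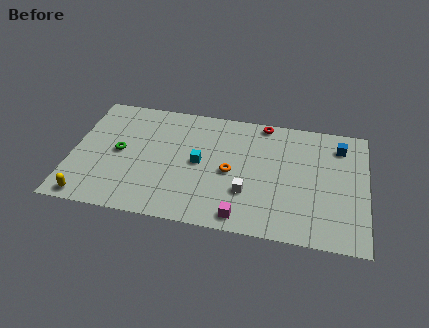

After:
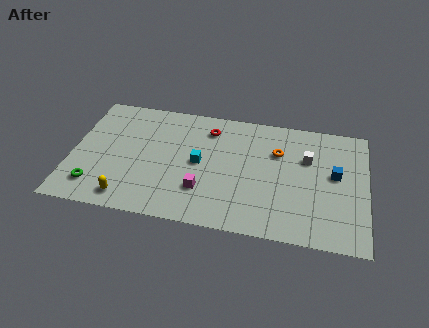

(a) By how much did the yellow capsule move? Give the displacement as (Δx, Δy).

(2.2, 0.4)

The yellow capsule started near (1.2, 0.9) and ended near (3.4, 1.3).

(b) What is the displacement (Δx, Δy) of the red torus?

(-3.1, -1.1)

The red torus started near (10.8, 8.7) and ended near (7.7, 7.6).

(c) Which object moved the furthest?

the white cube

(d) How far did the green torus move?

3.1

From (2.7, 4.8) to (1.5, 1.9), the green torus covered √(1.2² + 2.9²) ≈ 3.1 units.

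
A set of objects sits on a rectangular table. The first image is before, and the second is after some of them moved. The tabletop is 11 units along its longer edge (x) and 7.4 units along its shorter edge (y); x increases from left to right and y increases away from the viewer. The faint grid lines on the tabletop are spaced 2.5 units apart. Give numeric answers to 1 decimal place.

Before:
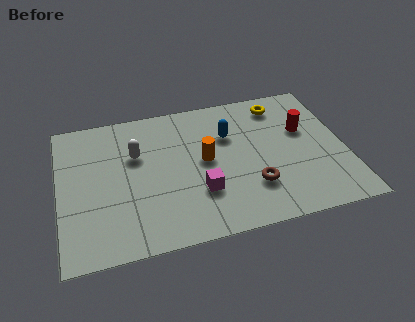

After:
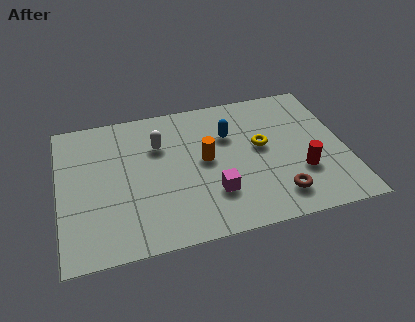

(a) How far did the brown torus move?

1.1

From (7.3, 2.1) to (8.2, 1.4), the brown torus covered √(0.9² + 0.7²) ≈ 1.1 units.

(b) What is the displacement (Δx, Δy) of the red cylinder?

(-0.3, -2.2)

The red cylinder was at about (9.5, 4.6) and moved to about (9.2, 2.4).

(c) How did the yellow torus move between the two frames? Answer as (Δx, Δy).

(-0.9, -2.1)

From the two frames, the yellow torus sits at roughly (8.7, 6.2) before and (7.8, 4.1) after.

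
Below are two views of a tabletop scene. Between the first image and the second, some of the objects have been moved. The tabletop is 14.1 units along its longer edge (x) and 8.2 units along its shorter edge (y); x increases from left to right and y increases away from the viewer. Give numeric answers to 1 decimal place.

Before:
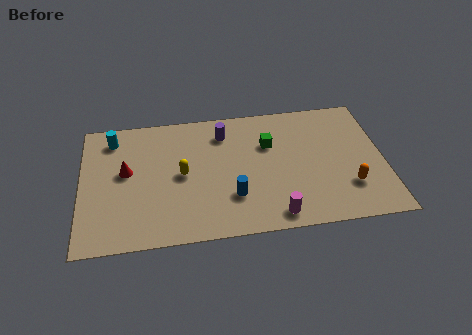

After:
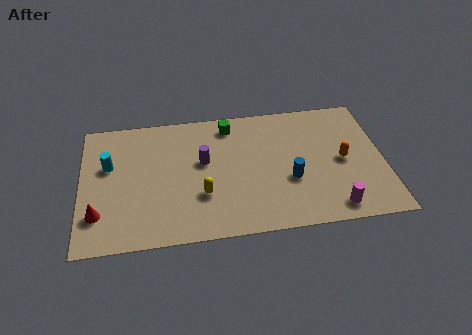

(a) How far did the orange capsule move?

1.7

The orange capsule was near (12.4, 2.3) before and (12.2, 4.0) after, so it travelled √(0.2² + 1.7²) ≈ 1.7 units.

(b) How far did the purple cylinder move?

2.0

From (6.7, 6.5) to (5.7, 4.8), the purple cylinder covered √(1.0² + 1.7²) ≈ 2.0 units.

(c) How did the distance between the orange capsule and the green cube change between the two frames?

+1.2

Before: roughly 4.8 units apart; after: 6.0. That's 1.2 units further apart.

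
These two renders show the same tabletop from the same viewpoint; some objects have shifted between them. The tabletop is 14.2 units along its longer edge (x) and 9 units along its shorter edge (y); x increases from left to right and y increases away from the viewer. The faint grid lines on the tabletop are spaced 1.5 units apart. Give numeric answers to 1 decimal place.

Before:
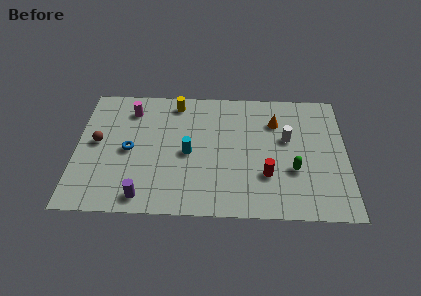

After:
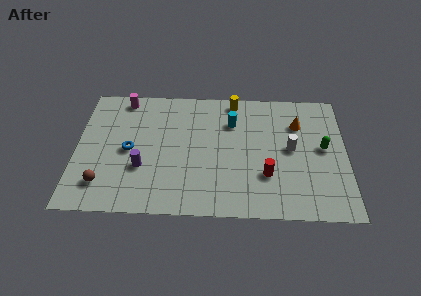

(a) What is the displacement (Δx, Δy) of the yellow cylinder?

(3.1, 0.3)

The yellow cylinder was at about (5.2, 7.8) and moved to about (8.3, 8.1).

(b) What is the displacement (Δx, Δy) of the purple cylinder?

(-0.1, 2.0)

From the two frames, the purple cylinder sits at roughly (3.6, 1.1) before and (3.5, 3.1) after.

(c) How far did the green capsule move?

2.3

From (11.4, 3.2) to (13.0, 4.8), the green capsule covered √(1.6² + 1.6²) ≈ 2.3 units.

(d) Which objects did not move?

the red cylinder and the blue torus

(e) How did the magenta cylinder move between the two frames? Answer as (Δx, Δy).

(-0.4, 0.8)

From the two frames, the magenta cylinder sits at roughly (2.8, 7.2) before and (2.4, 8.0) after.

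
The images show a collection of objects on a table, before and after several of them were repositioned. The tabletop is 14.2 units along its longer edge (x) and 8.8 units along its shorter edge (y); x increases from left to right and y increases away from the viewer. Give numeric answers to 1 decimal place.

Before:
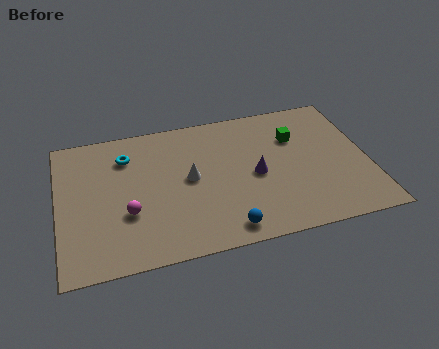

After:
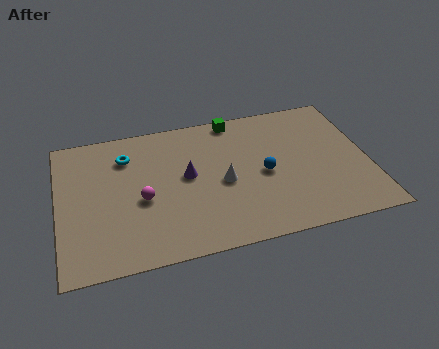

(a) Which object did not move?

the cyan torus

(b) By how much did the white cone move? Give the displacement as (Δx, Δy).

(1.5, -0.6)

The white cone was at about (6.0, 4.6) and moved to about (7.5, 4.0).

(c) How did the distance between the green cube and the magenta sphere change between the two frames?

-2.3

They were about 8.5 units apart before and 6.2 after — 2.3 units closer together.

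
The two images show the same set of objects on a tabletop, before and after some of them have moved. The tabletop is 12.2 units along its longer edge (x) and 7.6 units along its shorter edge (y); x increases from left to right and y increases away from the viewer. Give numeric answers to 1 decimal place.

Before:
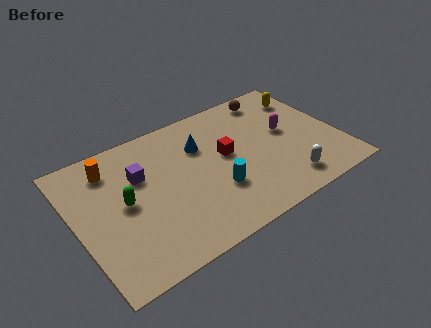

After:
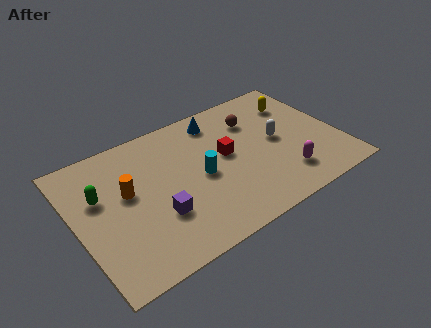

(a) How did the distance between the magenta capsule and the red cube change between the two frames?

+0.5

They were about 2.9 units apart before and 3.4 after — 0.5 units further apart.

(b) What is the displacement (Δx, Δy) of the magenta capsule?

(-0.6, -2.5)

The magenta capsule started near (9.9, 4.2) and ended near (9.3, 1.7).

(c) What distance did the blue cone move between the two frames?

1.5

The blue cone moved from about (6.0, 5.3) to (7.0, 6.4), a distance of √(1.0² + 1.1²) ≈ 1.5.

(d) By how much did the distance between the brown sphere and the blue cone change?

-2.1

The distance was about 3.9 in the first image and 1.8 in the second, so they moved 2.1 units closer together.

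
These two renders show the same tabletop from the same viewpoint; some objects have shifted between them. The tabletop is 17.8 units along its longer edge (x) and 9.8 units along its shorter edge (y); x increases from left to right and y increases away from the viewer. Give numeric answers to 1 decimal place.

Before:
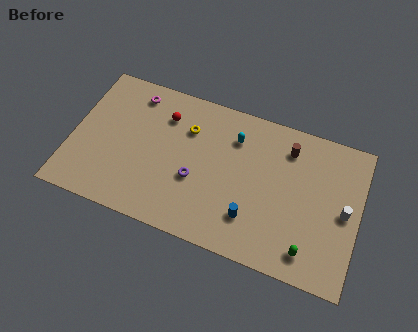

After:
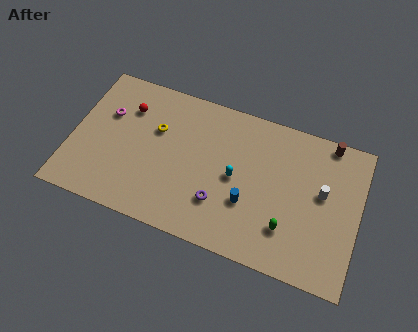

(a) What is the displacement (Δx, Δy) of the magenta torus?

(-1.5, -1.9)

The magenta torus was at about (3.5, 8.3) and moved to about (2.0, 6.4).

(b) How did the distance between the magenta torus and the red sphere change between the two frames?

-0.8

They were about 2.2 units apart before and 1.4 after — 0.8 units closer together.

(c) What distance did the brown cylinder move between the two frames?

2.7

The brown cylinder was near (13.2, 7.8) before and (15.6, 9.0) after, so it travelled √(2.4² + 1.2²) ≈ 2.7 units.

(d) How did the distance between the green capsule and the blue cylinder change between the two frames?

-1.1

They were about 3.7 units apart before and 2.6 after — 1.1 units closer together.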